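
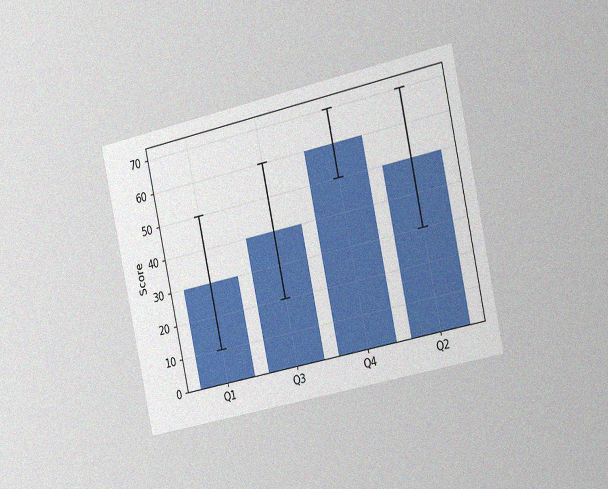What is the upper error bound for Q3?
The chart is tilted about 12° counter-clockwise and viewed slightly from the right, with some photo noise. The Q3 bar's upper whisker reaches 60.

60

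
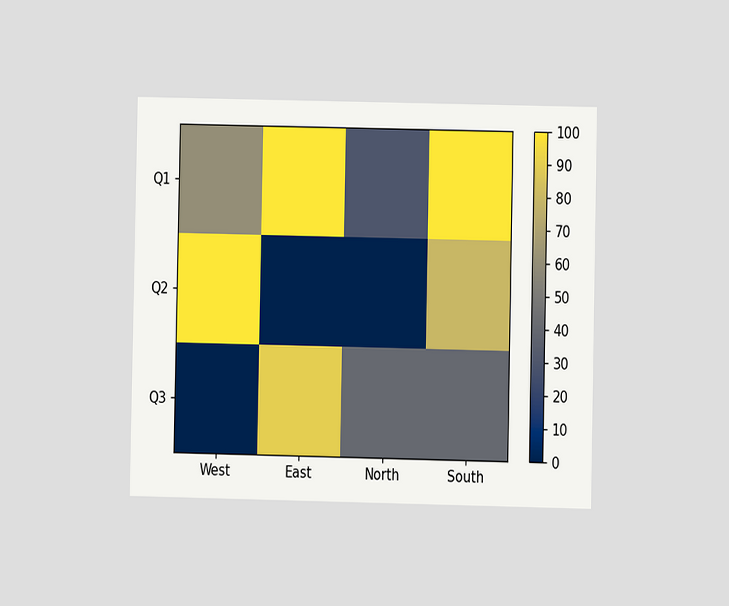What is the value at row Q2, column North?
The chart is viewed at a slight angle. Matching cell (Q2, North) against the colorbar gives 0.

0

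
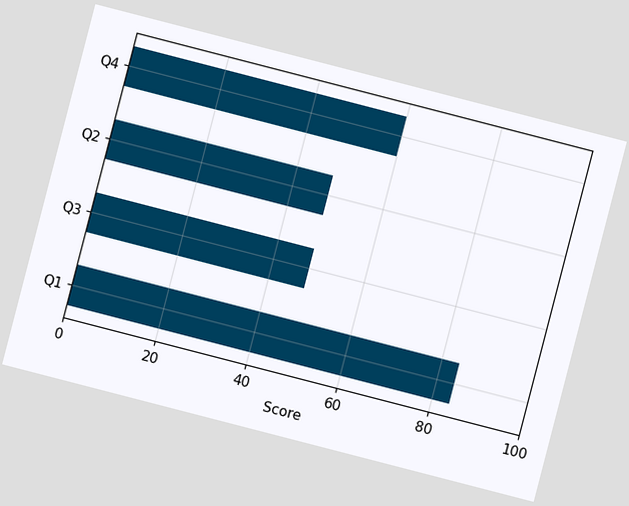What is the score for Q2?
The chart is tilted about 15° clockwise. Reading along the chart's x-axis, the Q2 bar reaches 48.

48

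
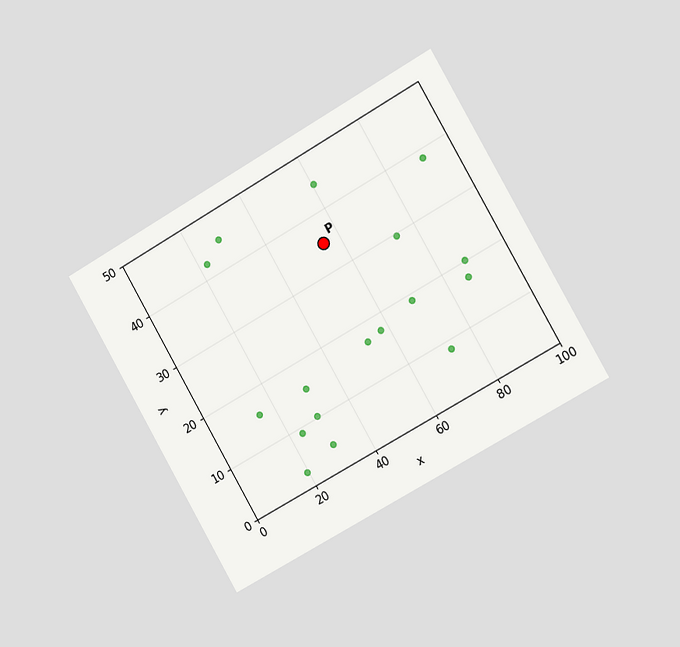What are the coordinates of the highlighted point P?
(55, 35)

The chart is tilted about 30° counter-clockwise and viewed slightly from the right. Following the gridlines from P to each axis, P sits at (55, 35).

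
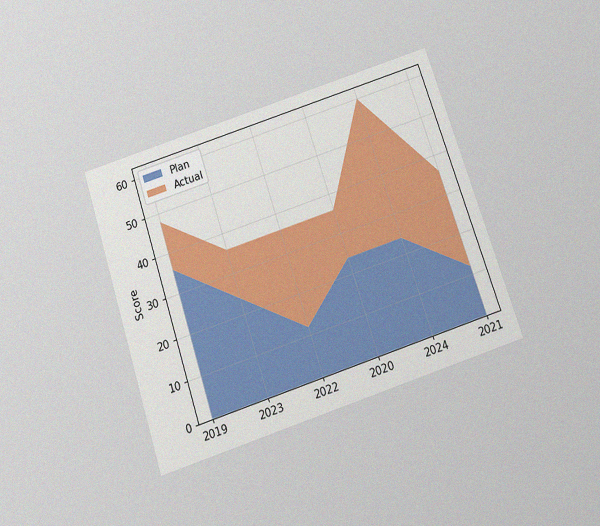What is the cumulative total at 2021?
The chart is tilted about 18° counter-clockwise and viewed slightly from below, with some photo noise. The stacked total at 2021 reaches 36.

36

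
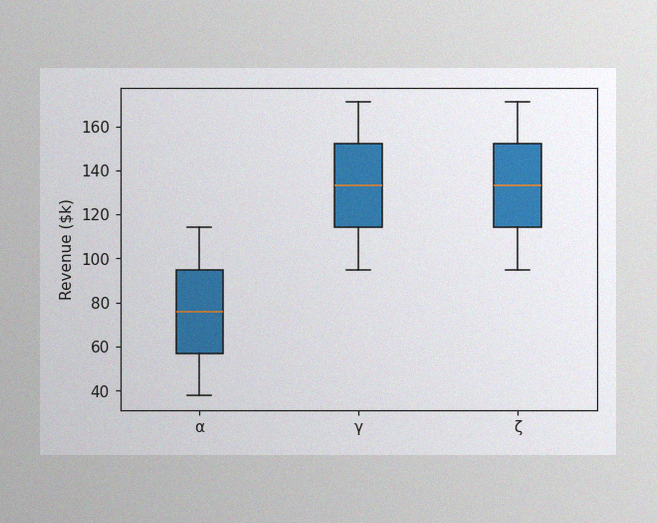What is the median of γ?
The image has some photo noise and uneven lighting. The median line in the γ box sits at $133k.

$133k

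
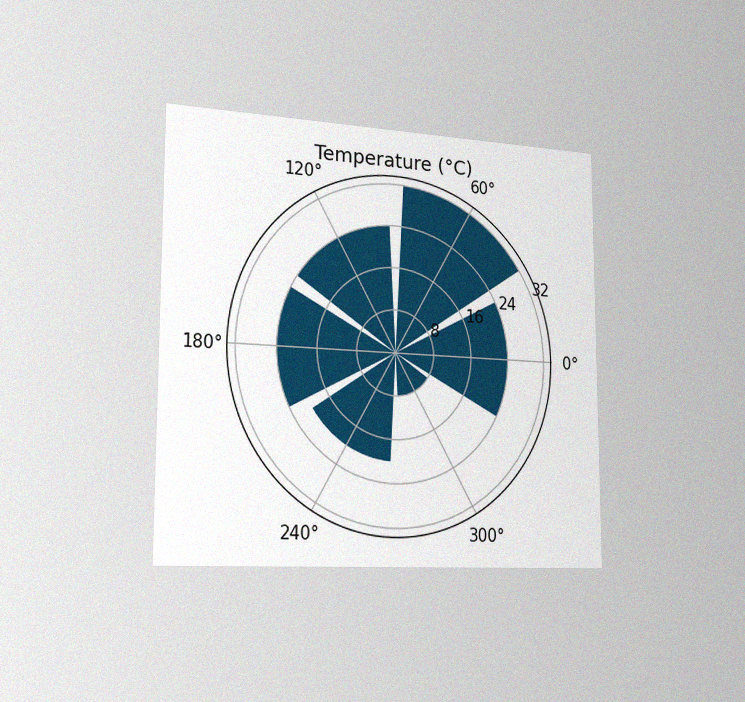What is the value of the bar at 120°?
The chart is viewed slightly from the left, with some photo noise. The bar at 120° reaches 24°C on the radial axis.

24°C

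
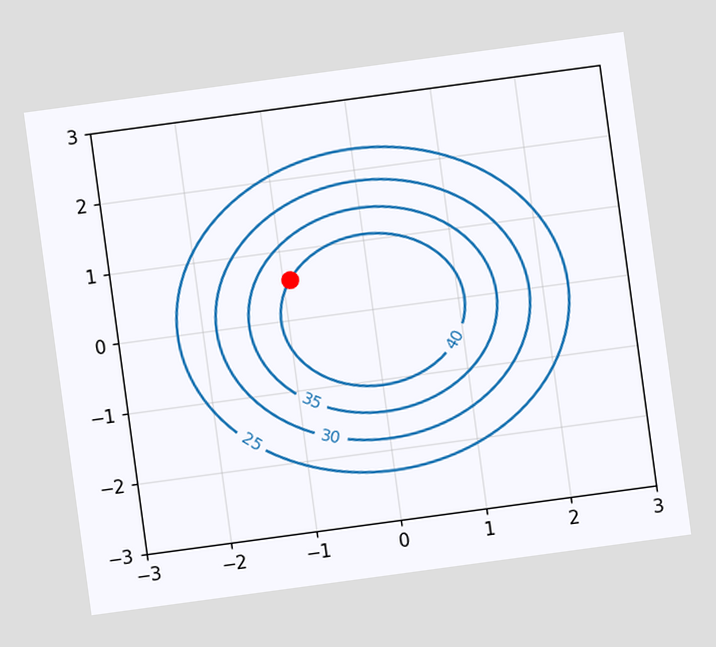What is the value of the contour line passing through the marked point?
The chart is tilted about 8° counter-clockwise. The marked point sits on the contour labelled 40.

40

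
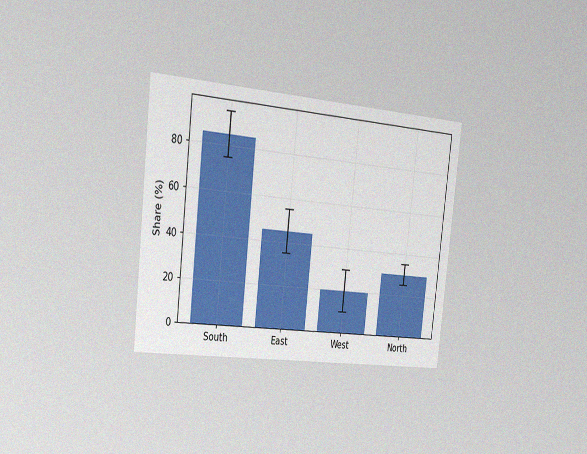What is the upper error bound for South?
The chart is tilted about 6° clockwise and viewed slightly from the left, with some photo noise. The South bar's upper whisker reaches 95%.

95%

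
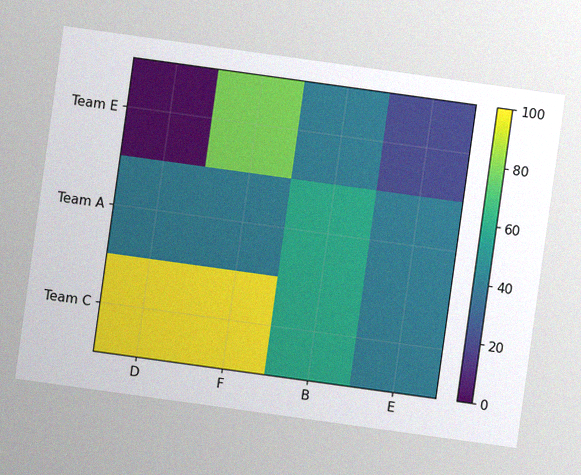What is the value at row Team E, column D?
0

The chart is tilted about 8° clockwise, with some photo noise. Matching cell (Team E, D) against the colorbar gives 0.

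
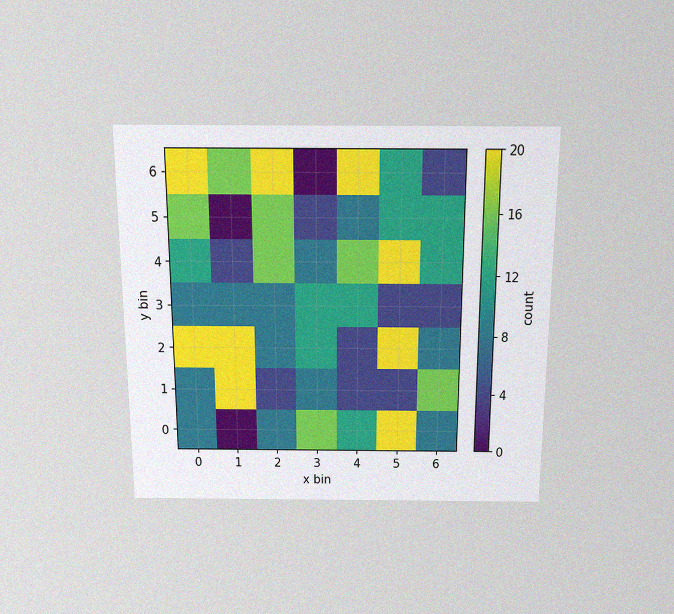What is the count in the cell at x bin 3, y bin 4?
8

The chart is viewed slightly from above, with some photo noise. Matching the cell (3, 4) against the colorbar gives 8.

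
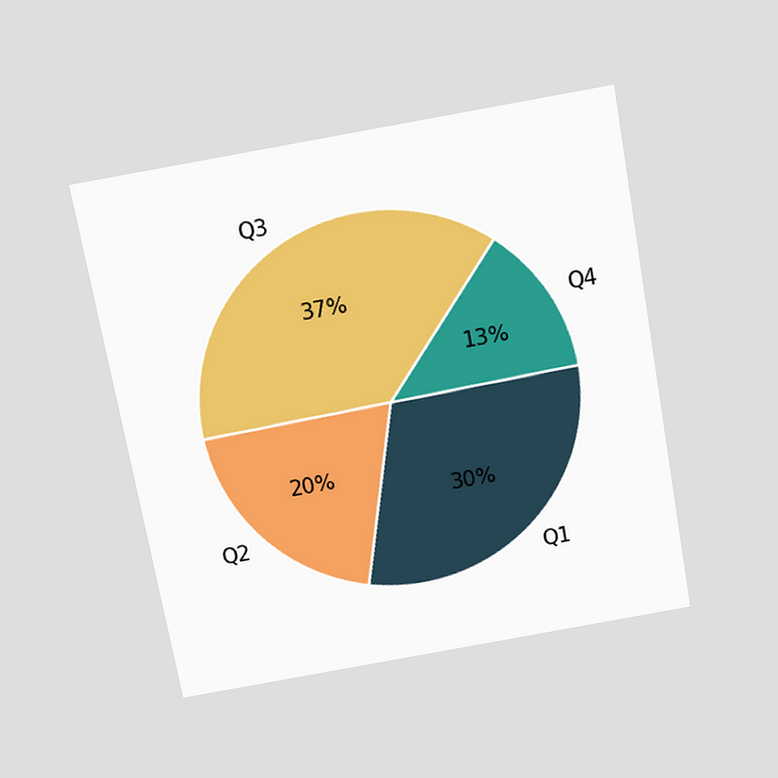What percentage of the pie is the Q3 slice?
The chart is tilted about 10° counter-clockwise and viewed slightly from above. The Q3 slice takes up 37% of the pie.

37%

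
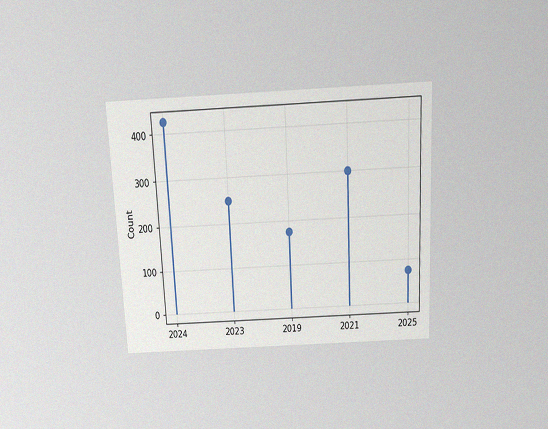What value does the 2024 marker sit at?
The chart is tilted about 3° counter-clockwise and viewed slightly from above, with some photo noise. The 2024 marker sits at 425.

425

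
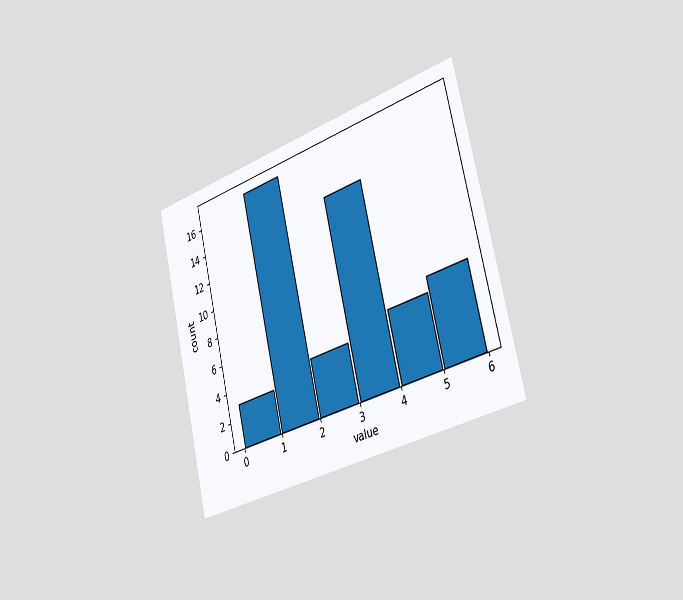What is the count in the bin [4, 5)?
5

The chart is tilted about 13° counter-clockwise and viewed slightly from the right. The [4, 5) bin has height 5.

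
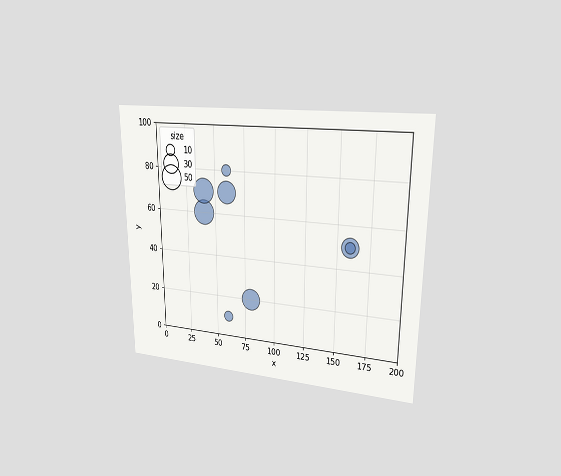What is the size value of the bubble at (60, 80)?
10

The chart is viewed at a slight angle. Matching the bubble at (60, 80) against the size legend gives 10.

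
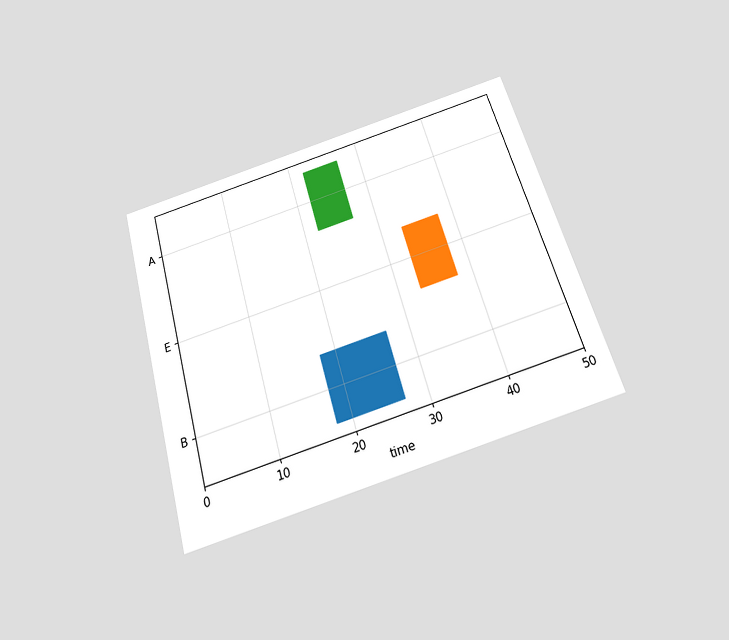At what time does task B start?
18

The chart is tilted about 16° counter-clockwise and viewed slightly from below. The B bar begins at t=18.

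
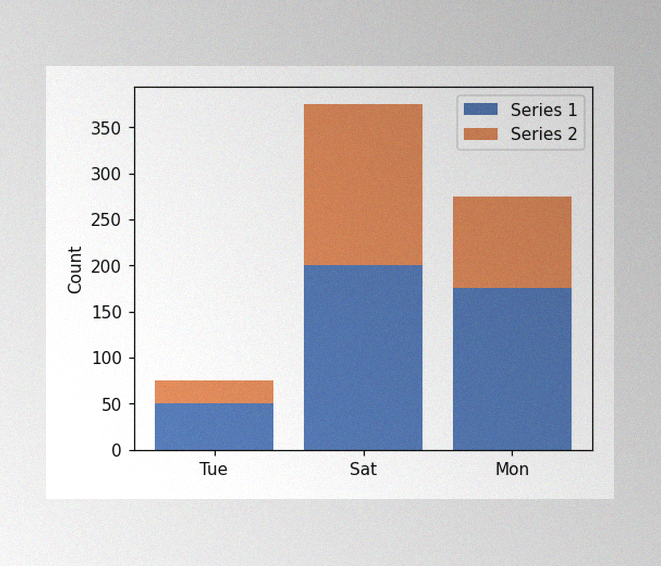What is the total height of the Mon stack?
The image has some photo noise and uneven lighting. The Mon stack's top reaches 275 on the y-axis.

275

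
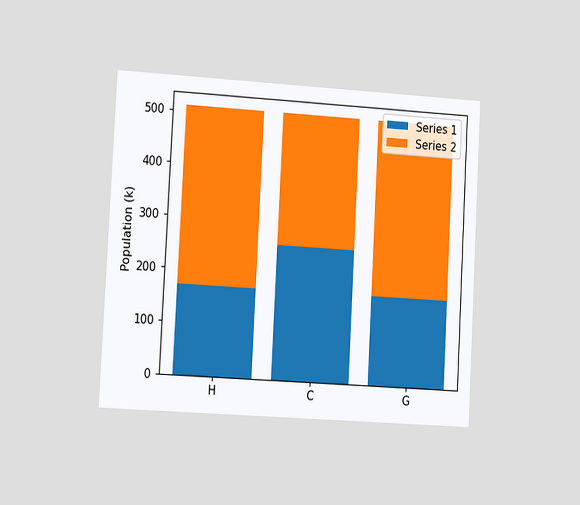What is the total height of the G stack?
510k

The chart is tilted about 3° clockwise and viewed slightly from the left. The G stack's top reaches 510k on the y-axis.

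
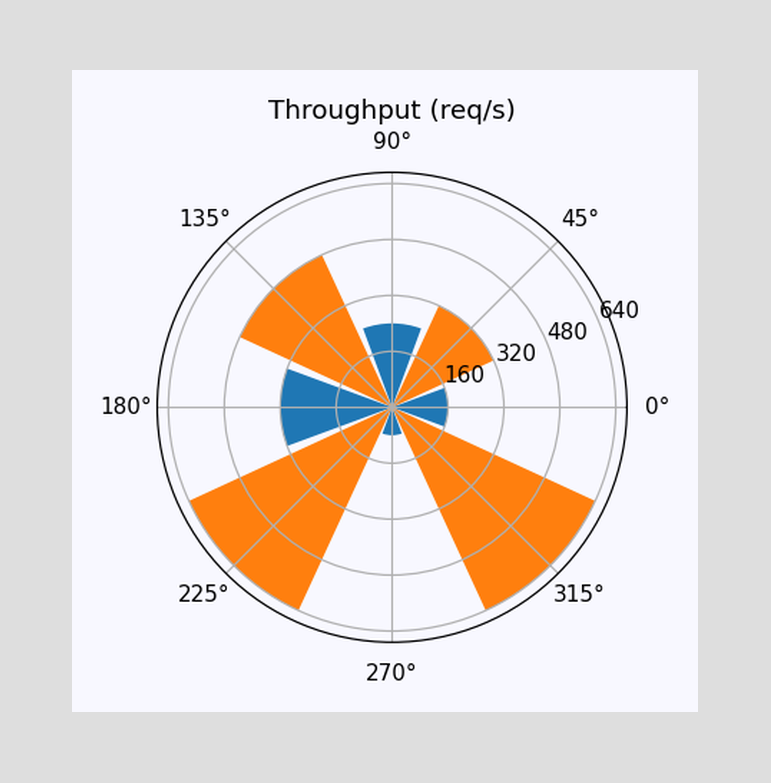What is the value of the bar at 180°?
320req/s

The bar at 180° reaches 320req/s on the radial axis.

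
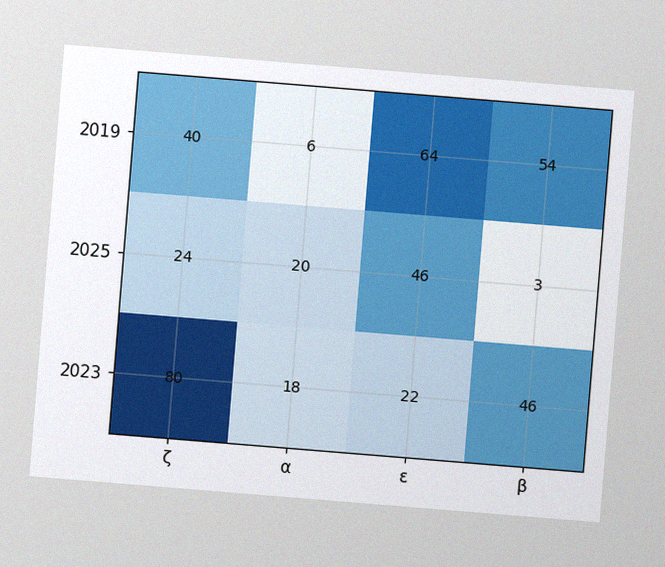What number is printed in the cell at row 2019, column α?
6

The chart is tilted about 5° clockwise, with some photo noise. The (2019, α) cell reads 6.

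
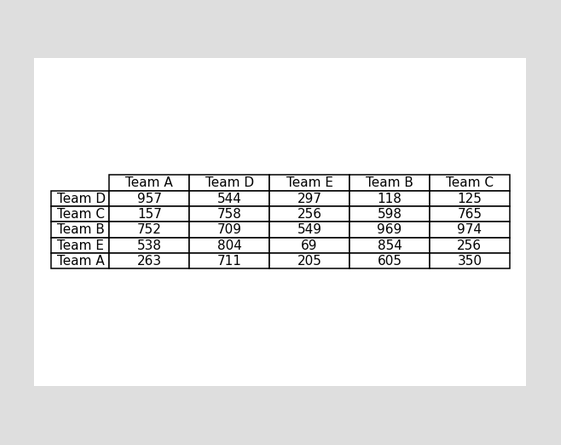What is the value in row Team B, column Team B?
The (Team B, Team B) cell reads 969.

969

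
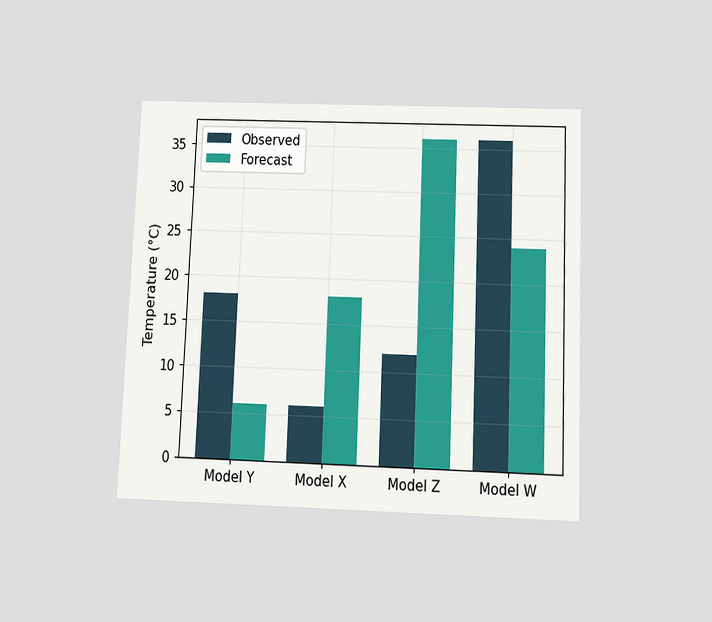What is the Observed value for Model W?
The chart is tilted about 2° clockwise and viewed slightly from below. The Observed bar at Model W reaches 36°C on the y-axis.

36°C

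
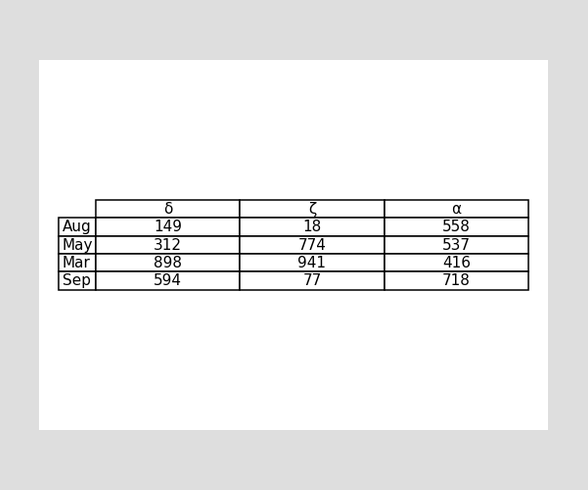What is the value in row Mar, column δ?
The (Mar, δ) cell reads 898.

898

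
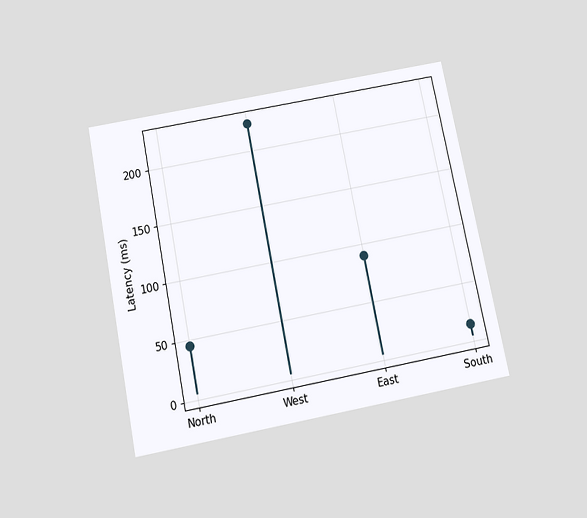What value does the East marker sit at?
The chart is tilted about 11° counter-clockwise and viewed slightly from below. The East marker sits at 90ms.

90ms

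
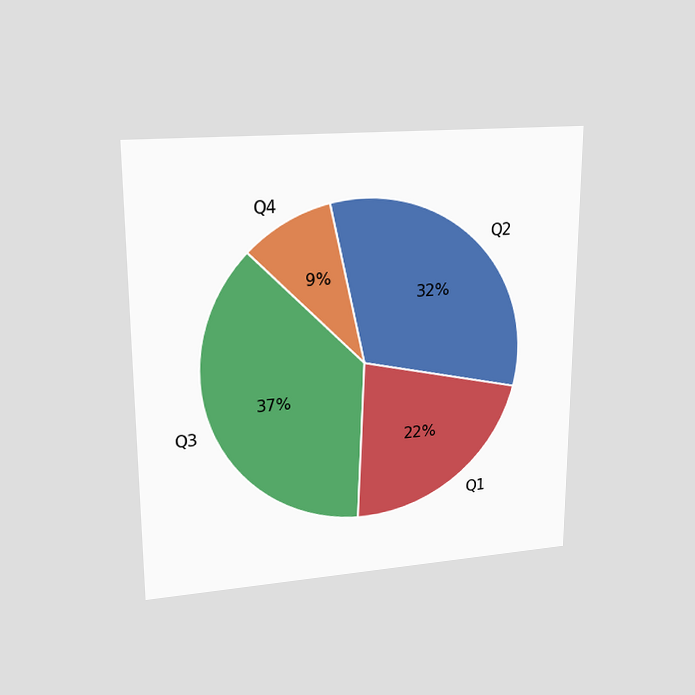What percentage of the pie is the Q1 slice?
22%

The chart is viewed at a slight angle. The Q1 slice takes up 22% of the pie.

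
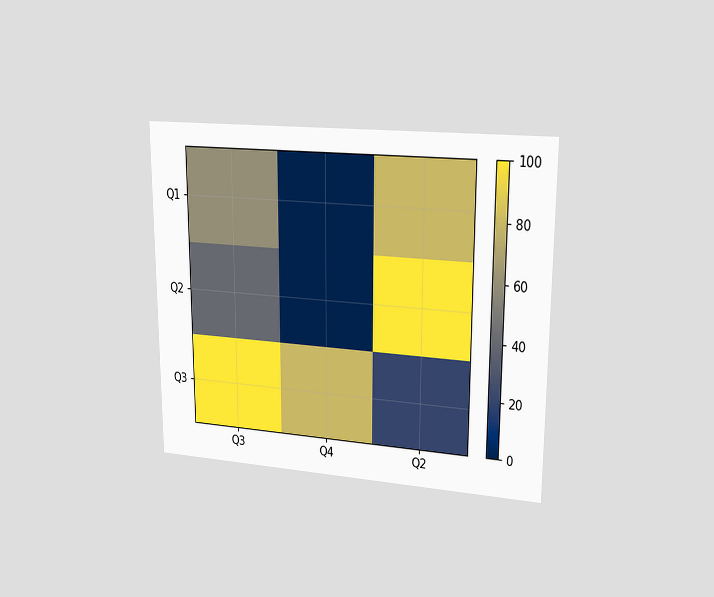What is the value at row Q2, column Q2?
The chart is viewed at a slight angle. Matching cell (Q2, Q2) against the colorbar gives 100.

100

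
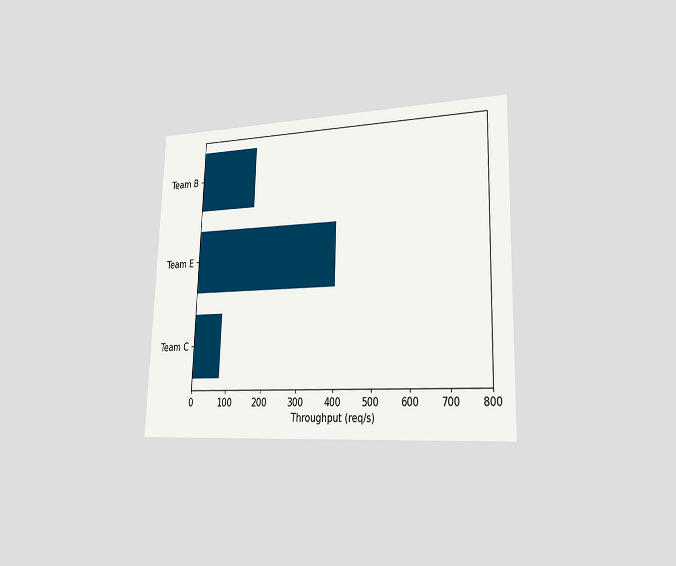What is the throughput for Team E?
400req/s

The chart is viewed slightly from the right. Reading along the chart's x-axis, the Team E bar reaches 400req/s.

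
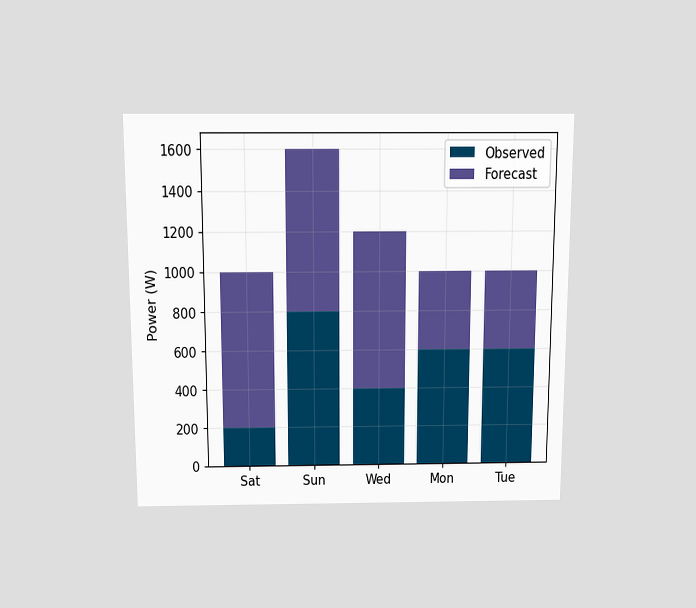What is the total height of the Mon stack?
The chart is viewed slightly from above. The Mon stack's top reaches 1000W on the y-axis.

1000W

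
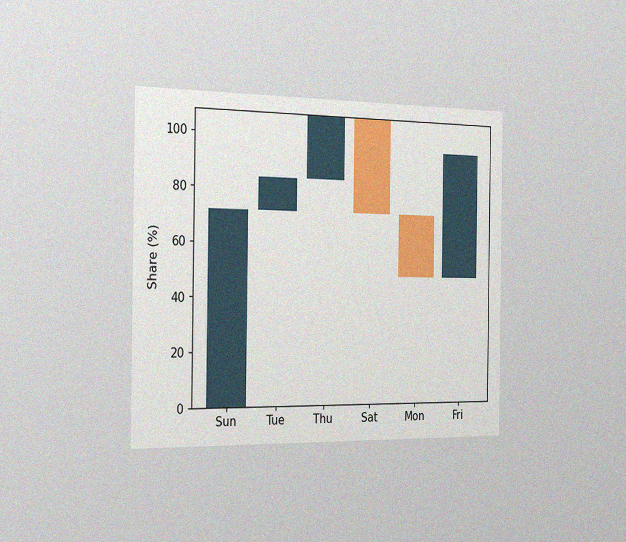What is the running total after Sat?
72%

The chart is viewed slightly from the left, with some photo noise. After Sat the running total reaches 72%.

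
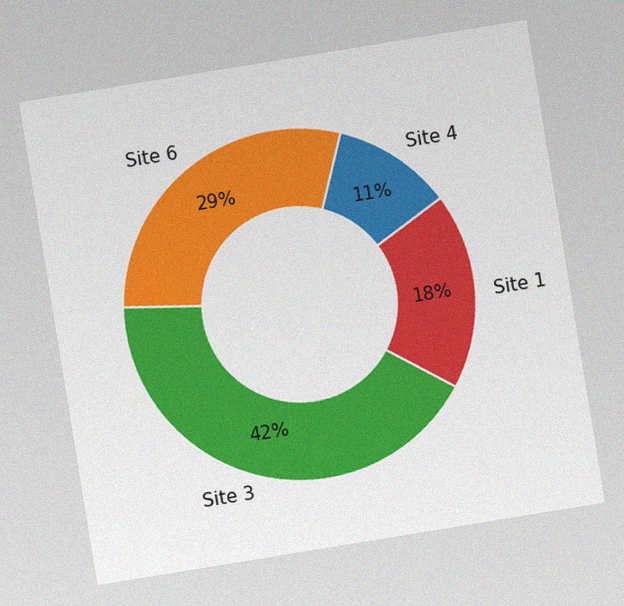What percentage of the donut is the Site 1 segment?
18%

The chart is tilted about 9° counter-clockwise, with some photo noise. The Site 1 segment takes up 18% of the ring.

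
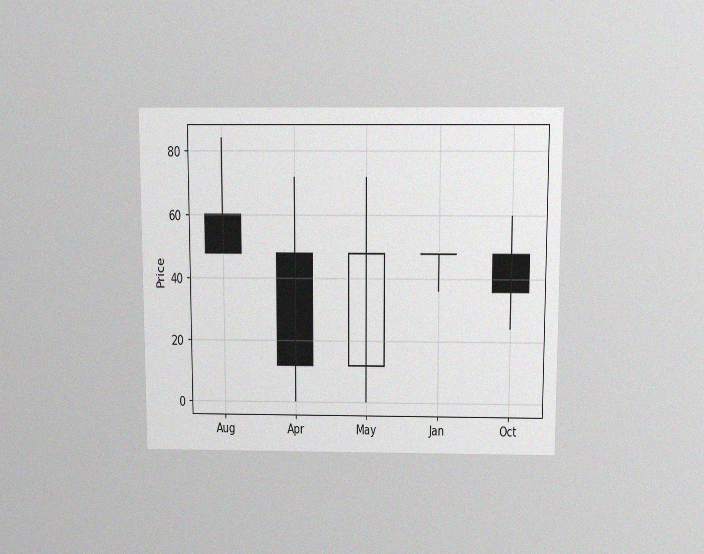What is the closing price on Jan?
The chart is viewed slightly from above, with some photo noise. The Jan candle closes at 48.

48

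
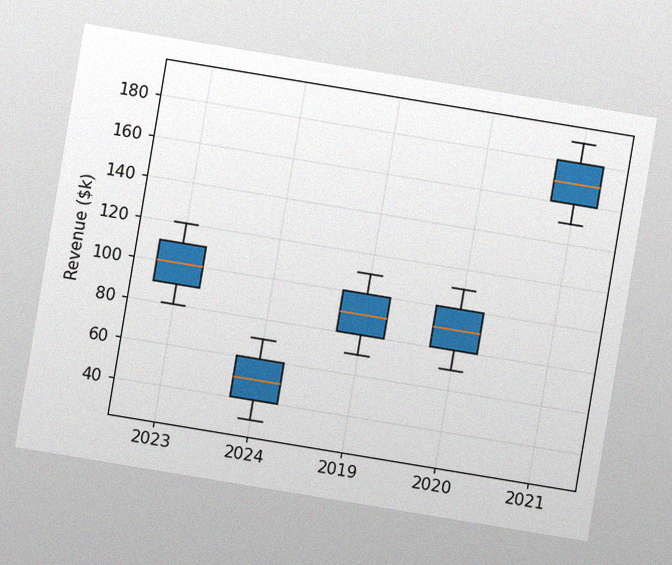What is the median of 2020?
The chart is tilted about 9° clockwise, with some photo noise. The median line in the 2020 box sits at $90k.

$90k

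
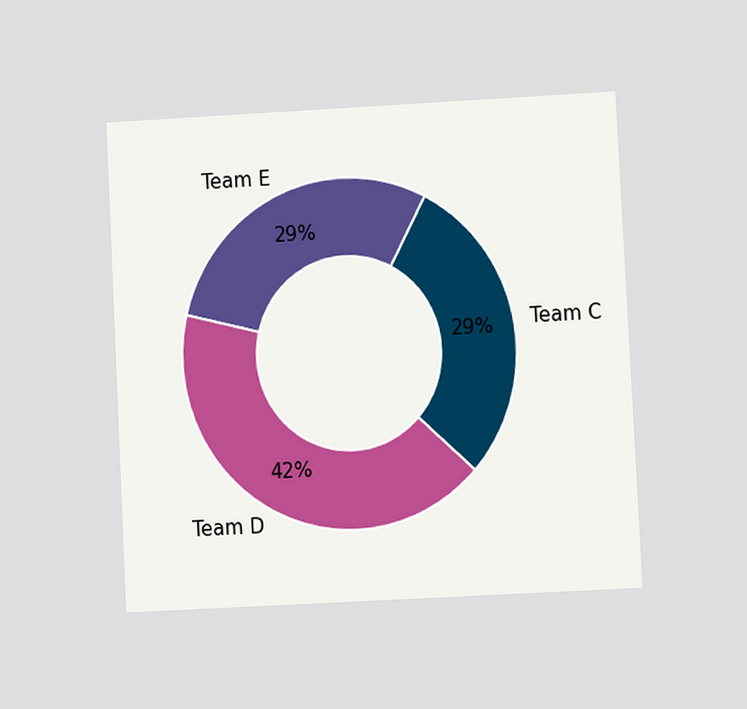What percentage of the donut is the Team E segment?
The chart is tilted about 3° counter-clockwise and viewed at a slight angle. The Team E segment takes up 29% of the ring.

29%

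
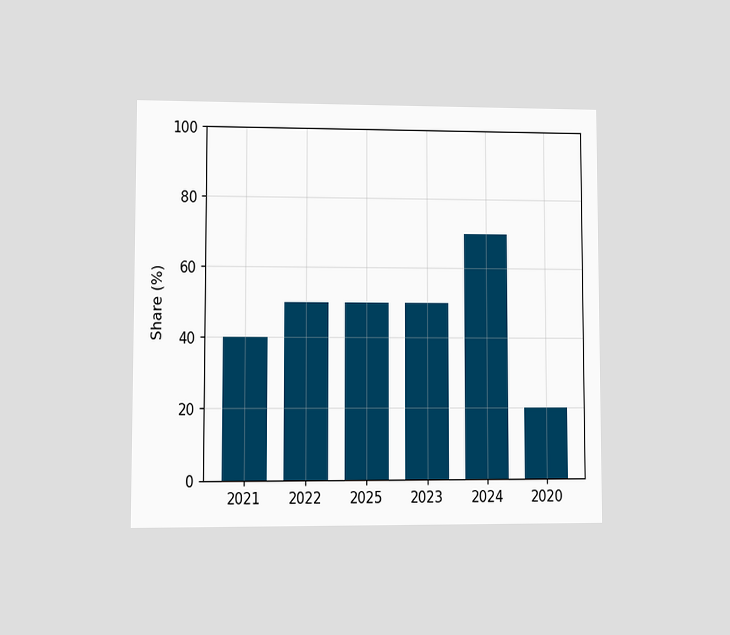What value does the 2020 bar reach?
The chart is viewed at a slight angle. Reading along the chart's y-axis, the 2020 bar reaches 20%.

20%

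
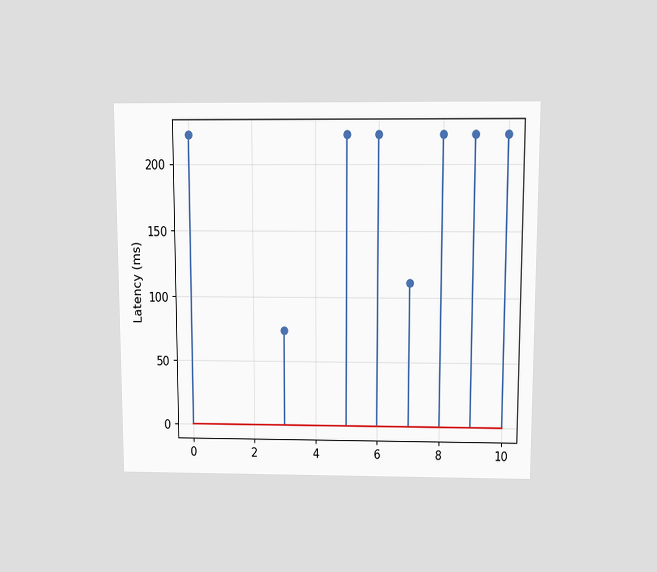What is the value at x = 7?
111ms

The chart is viewed slightly from above. The stem at x=7 reaches 111ms.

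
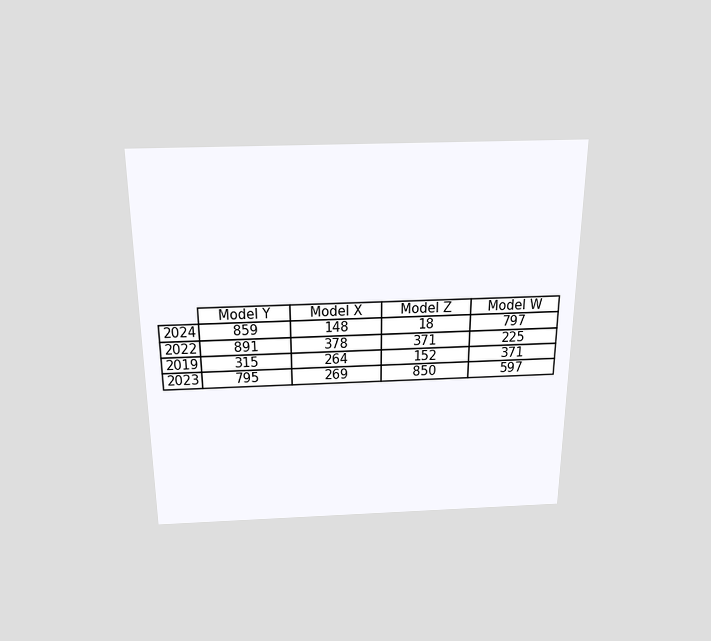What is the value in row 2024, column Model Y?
859

The chart is viewed slightly from above. The (2024, Model Y) cell reads 859.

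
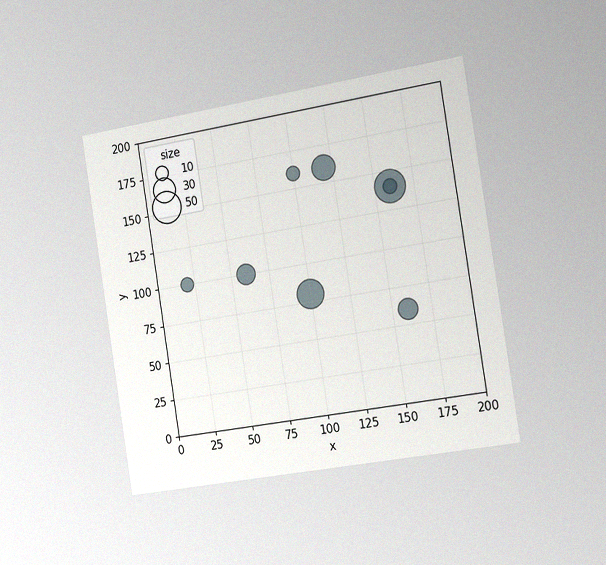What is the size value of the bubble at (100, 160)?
The chart is tilted about 9° counter-clockwise and viewed slightly from the right, with some photo noise. Matching the bubble at (100, 160) against the size legend gives 10.

10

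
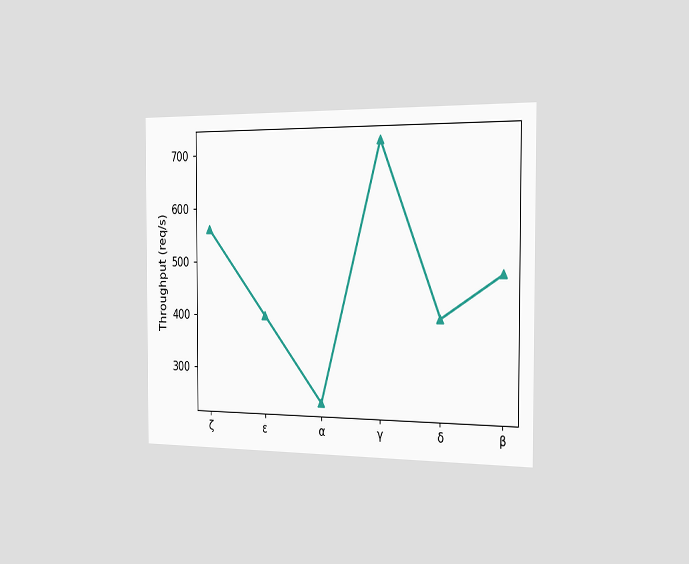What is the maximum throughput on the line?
The chart is viewed slightly from the right. The highest point is at γ, and reading across to the y-axis gives 720req/s.

720req/s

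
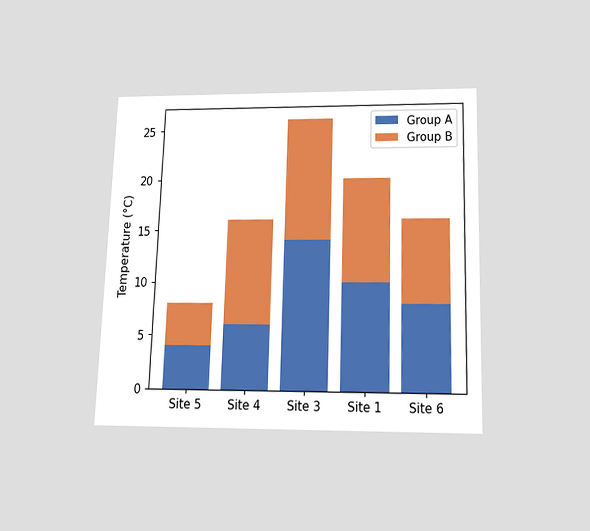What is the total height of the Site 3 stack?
26°C

The chart is viewed slightly from below. The Site 3 stack's top reaches 26°C on the y-axis.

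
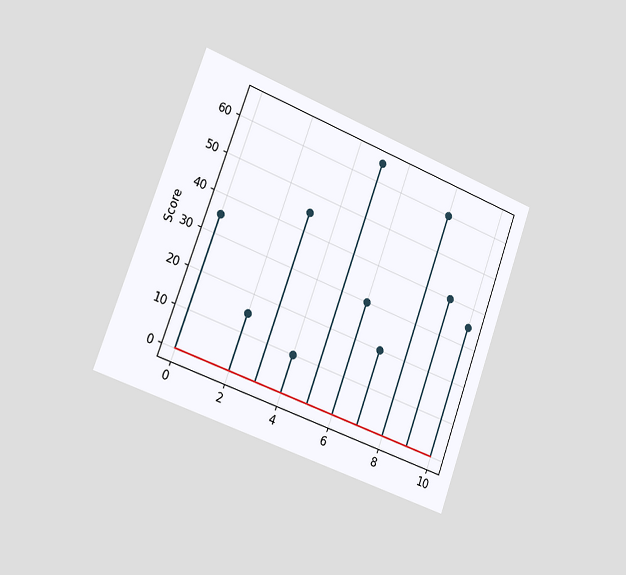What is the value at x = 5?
The chart is tilted about 20° clockwise and viewed slightly from the left. The stem at x=5 reaches 65.

65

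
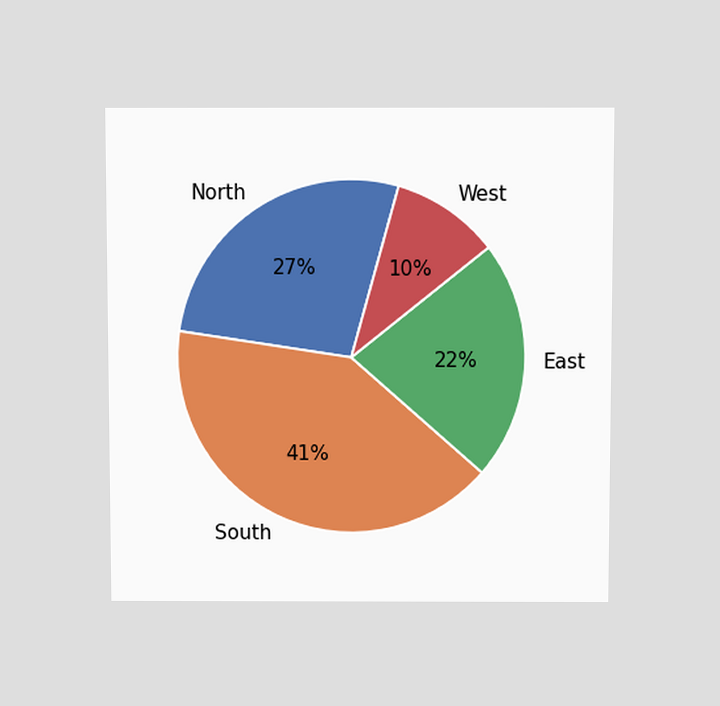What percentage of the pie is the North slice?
The chart is viewed slightly from above. The North slice takes up 27% of the pie.

27%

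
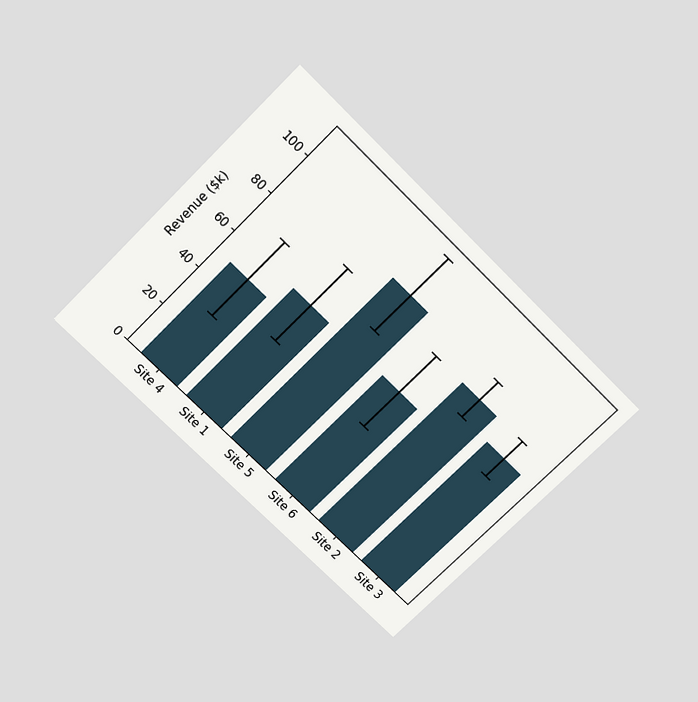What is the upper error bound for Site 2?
The chart is tilted about 45° clockwise and viewed slightly from above. The Site 2 bar's upper whisker reaches $90k.

$90k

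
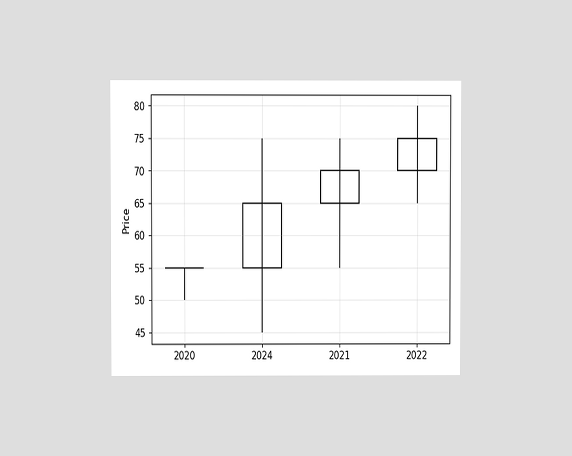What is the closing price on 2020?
55

The chart is viewed at a slight angle. The 2020 candle closes at 55.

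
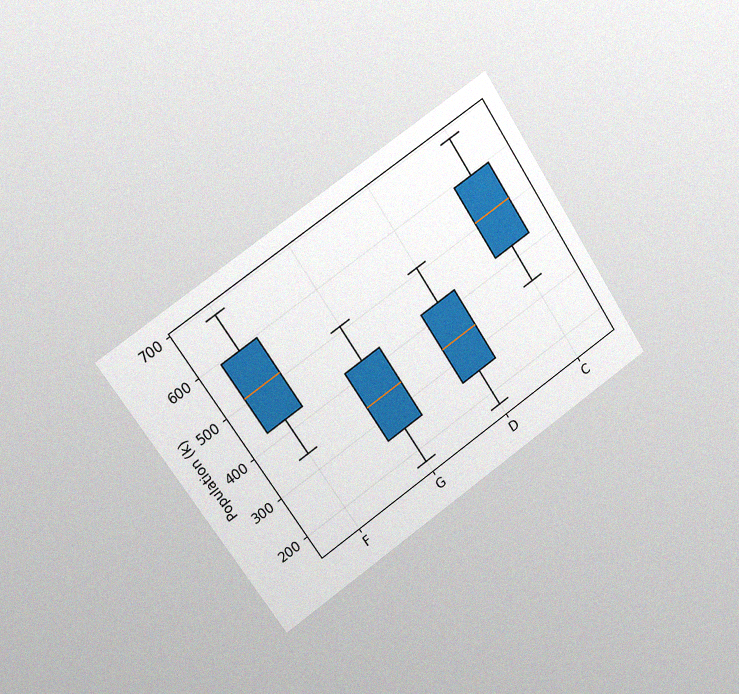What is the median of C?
The chart is tilted about 34° counter-clockwise and viewed slightly from the left, with some photo noise. The median line in the C box sits at 510k.

510k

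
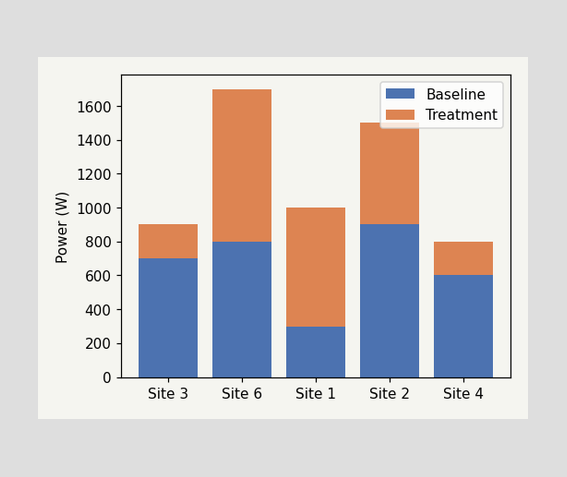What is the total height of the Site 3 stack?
900W

The Site 3 stack's top reaches 900W on the y-axis.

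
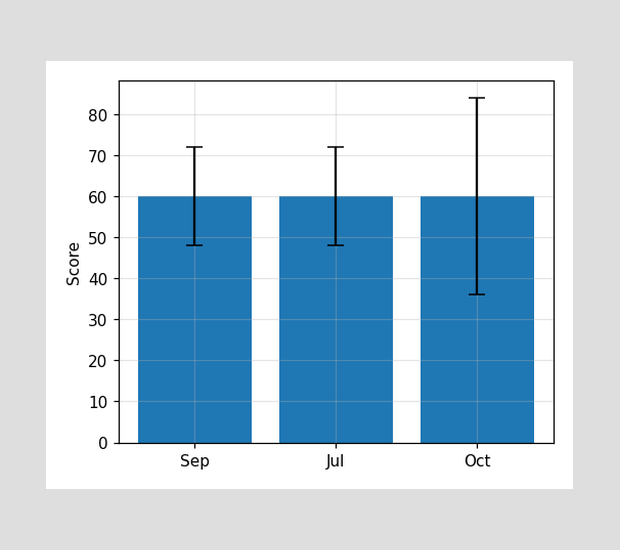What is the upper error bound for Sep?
72

The Sep bar's upper whisker reaches 72.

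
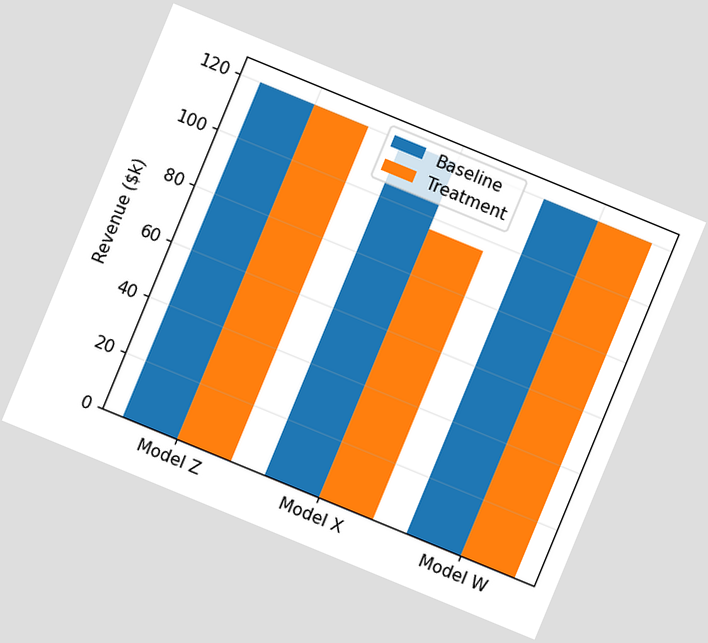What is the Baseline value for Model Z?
The chart is tilted about 22° clockwise. The Baseline bar at Model Z reaches $120k on the y-axis.

$120k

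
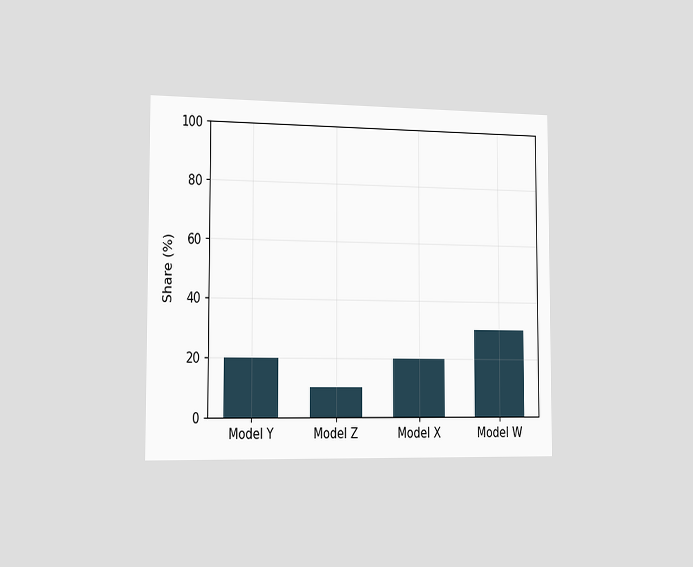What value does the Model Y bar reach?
The chart is viewed slightly from the left. Reading along the chart's y-axis, the Model Y bar reaches 20%.

20%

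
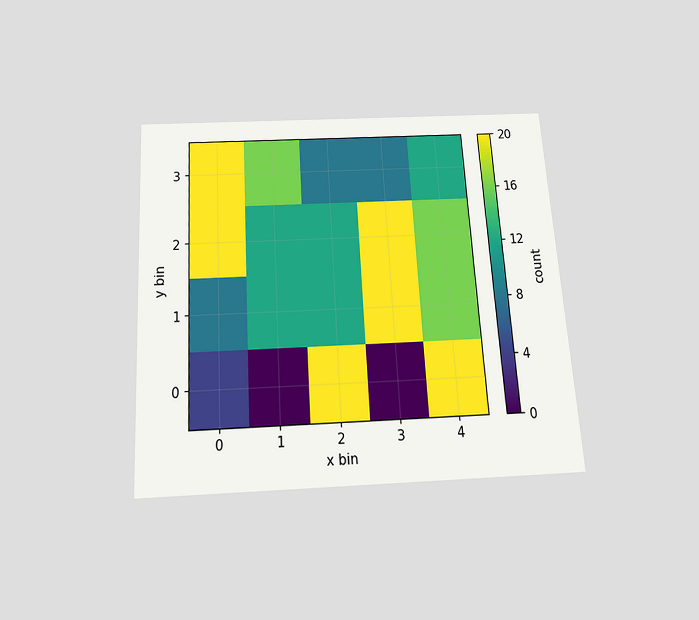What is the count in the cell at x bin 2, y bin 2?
The chart is tilted about 4° counter-clockwise and viewed slightly from below. Matching the cell (2, 2) against the colorbar gives 12.

12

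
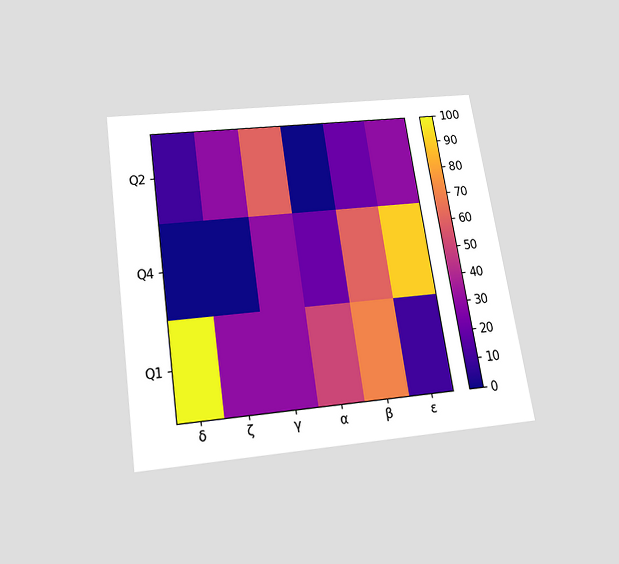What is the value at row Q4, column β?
The chart is tilted about 8° counter-clockwise and viewed slightly from below. Matching cell (Q4, β) against the colorbar gives 60.

60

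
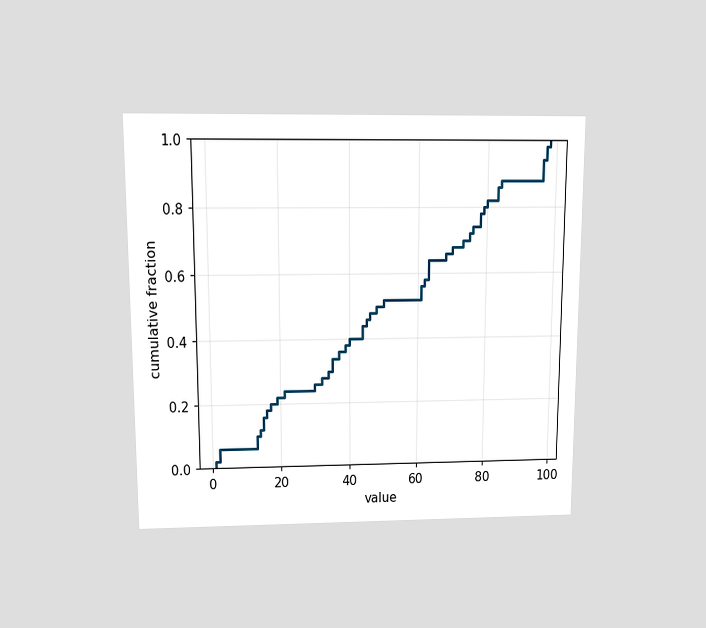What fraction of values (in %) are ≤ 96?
The chart is viewed slightly from above. At x=96 the ECDF step is at 94%.

94%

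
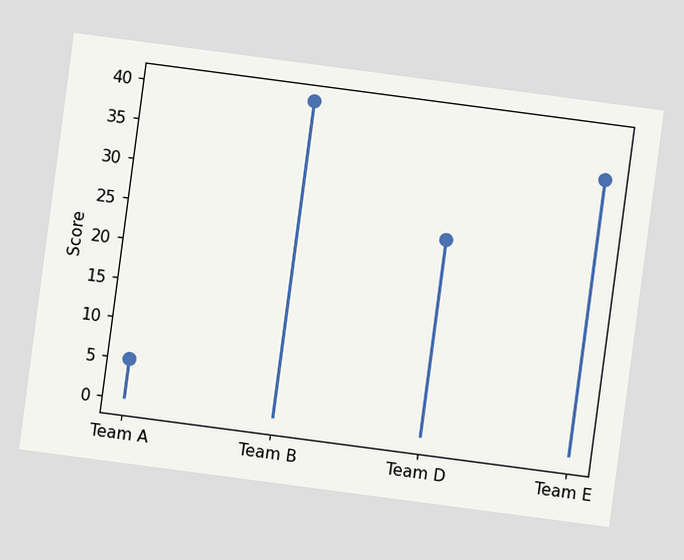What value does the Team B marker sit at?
40

The chart is tilted about 8° clockwise. The Team B marker sits at 40.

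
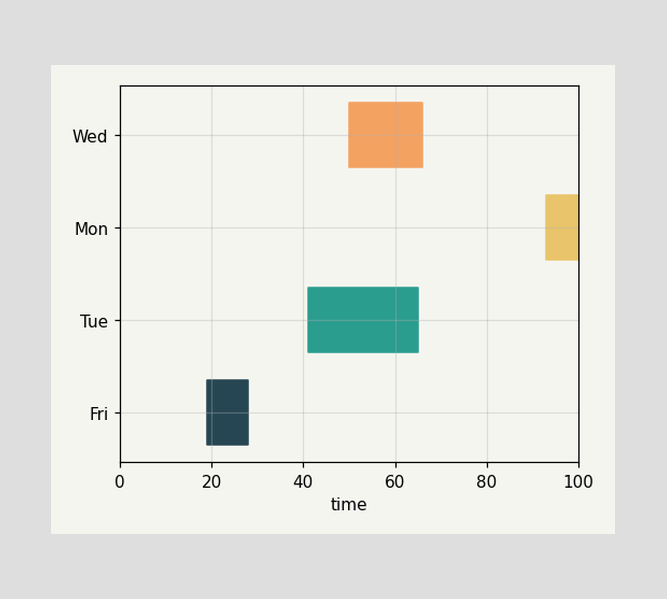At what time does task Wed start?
The Wed bar begins at t=50.

50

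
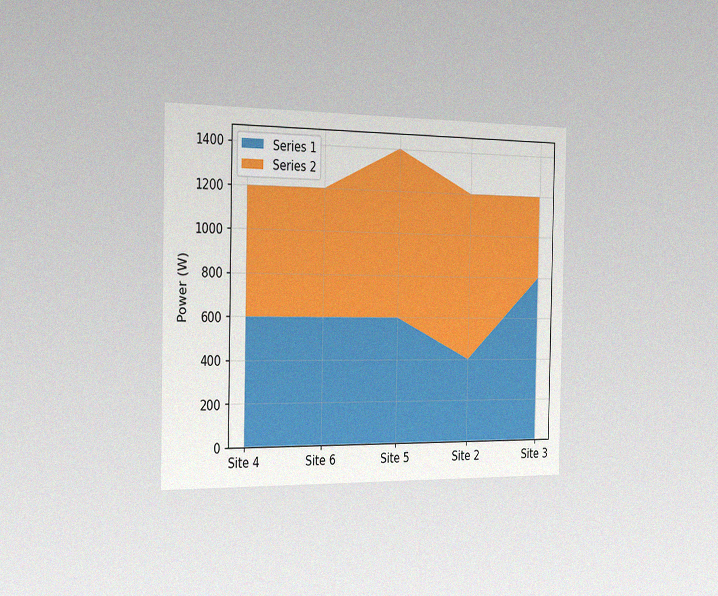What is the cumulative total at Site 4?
The chart is viewed slightly from the left, with some photo noise. The stacked total at Site 4 reaches 1200W.

1200W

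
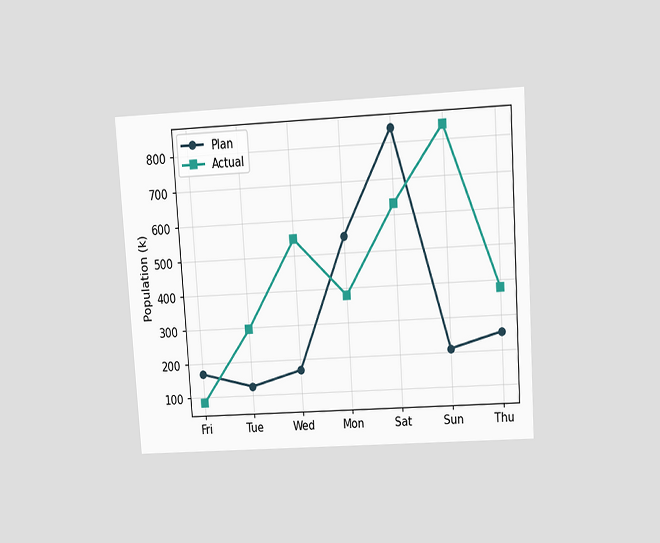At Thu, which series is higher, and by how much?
Actual, by 126k

The chart is tilted about 4° counter-clockwise and viewed slightly from above. At Thu, Actual sits above the other line by 126k.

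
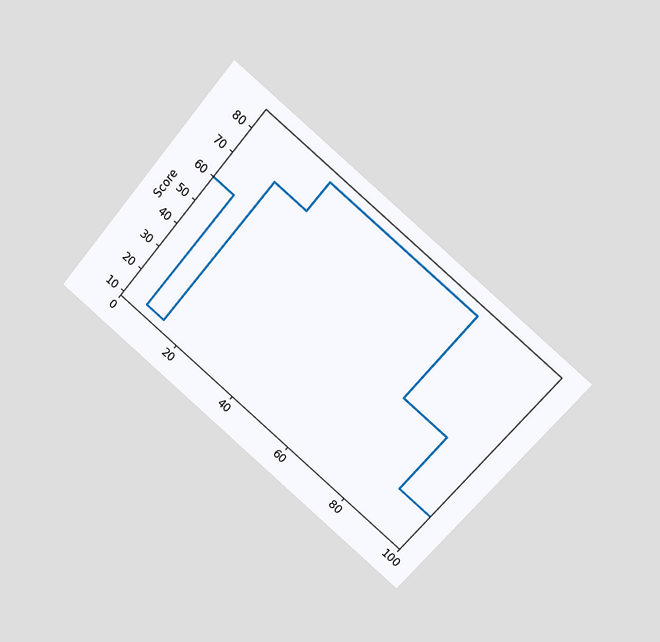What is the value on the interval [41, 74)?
84

The chart is tilted about 41° clockwise and viewed at a slight angle. On [41, 74) the step sits at 84.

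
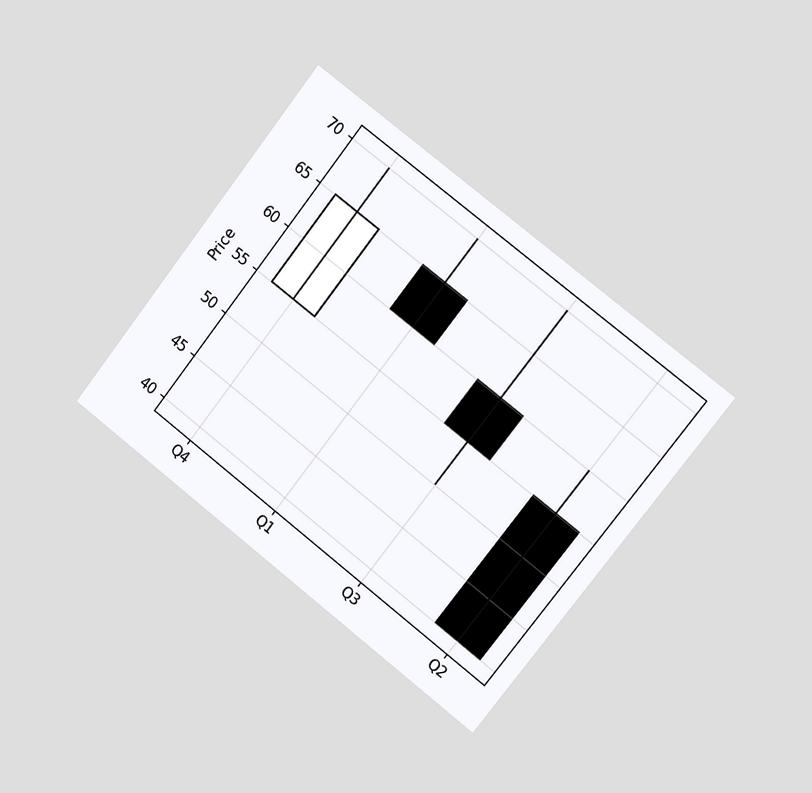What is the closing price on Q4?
The chart is tilted about 38° clockwise and viewed slightly from the right. The Q4 candle closes at 65.

65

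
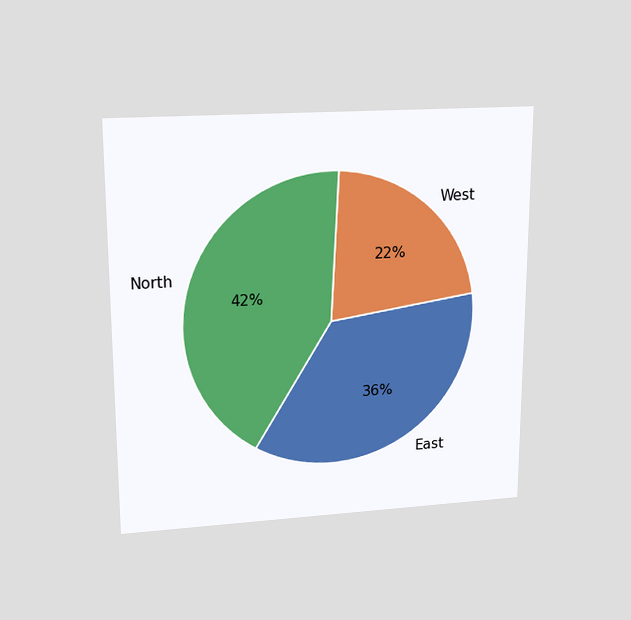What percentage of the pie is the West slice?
22%

The chart is viewed slightly from above. The West slice takes up 22% of the pie.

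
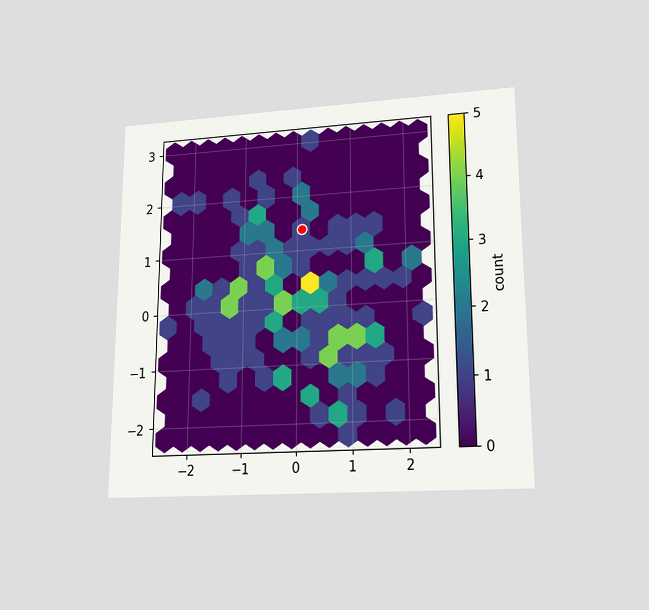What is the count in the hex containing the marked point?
1

The chart is viewed at a slight angle. The marked hex reads 1 on the colorbar.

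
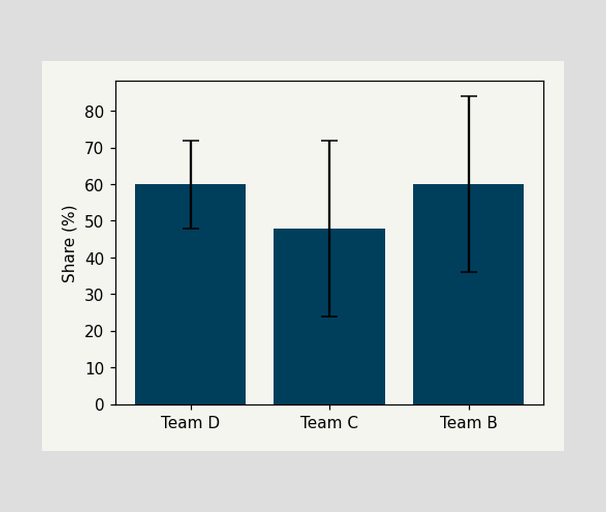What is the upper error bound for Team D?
72%

The Team D bar's upper whisker reaches 72%.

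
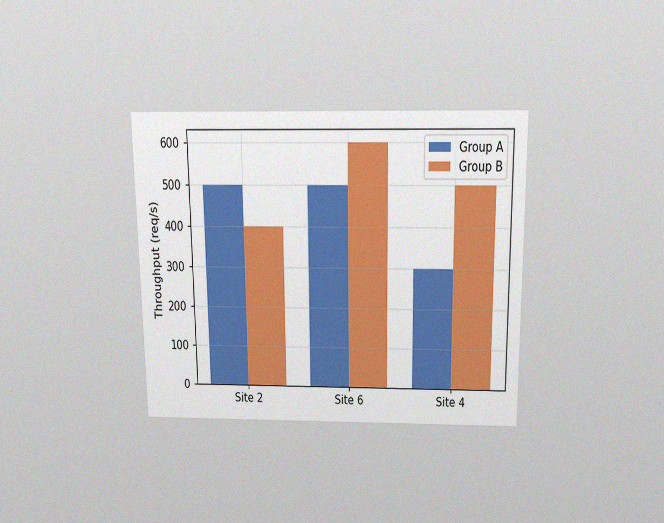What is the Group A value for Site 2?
500req/s

The chart is viewed slightly from above, with some photo noise. The Group A bar at Site 2 reaches 500req/s on the y-axis.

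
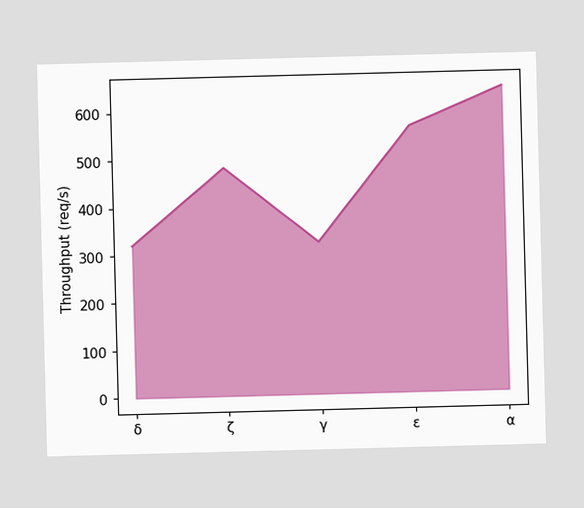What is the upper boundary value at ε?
At ε the upper boundary is at 560req/s.

560req/s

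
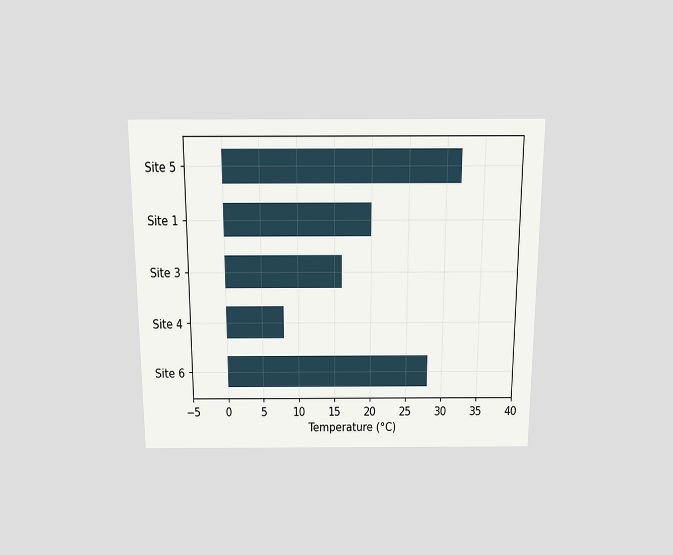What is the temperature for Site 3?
16°C

The chart is viewed slightly from above. Reading along the chart's x-axis, the Site 3 bar reaches 16°C.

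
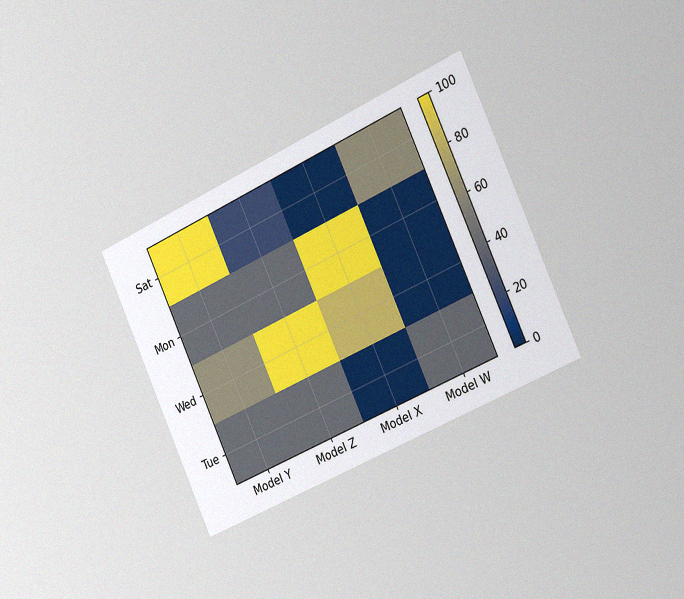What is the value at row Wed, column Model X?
The chart is tilted about 25° counter-clockwise and viewed slightly from the right, with some photo noise. Matching cell (Wed, Model X) against the colorbar gives 80.

80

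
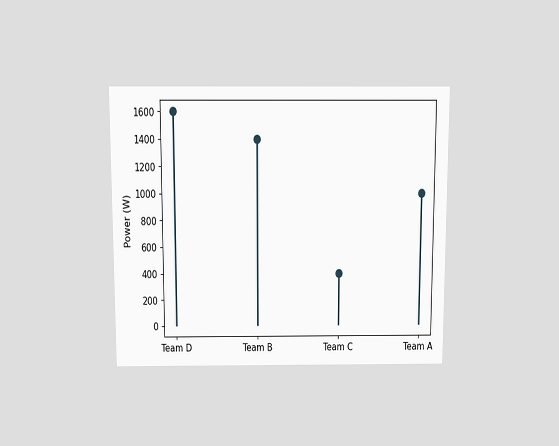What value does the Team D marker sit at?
1600W

The chart is viewed slightly from above. The Team D marker sits at 1600W.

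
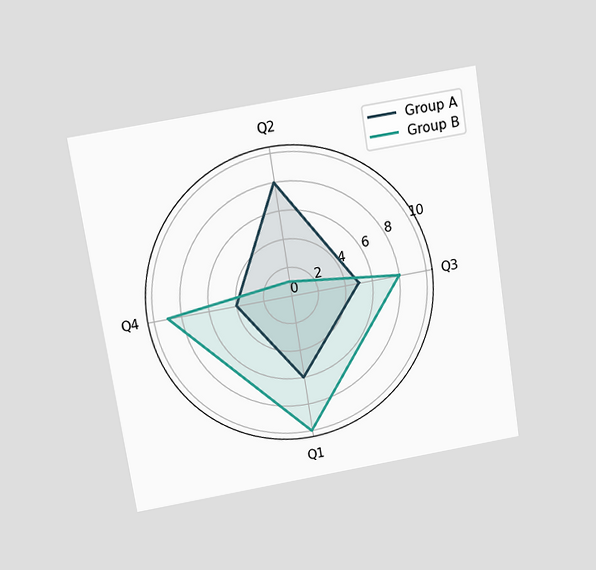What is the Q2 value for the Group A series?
8

The chart is tilted about 9° counter-clockwise and viewed slightly from above. On the Q2 axis, Group A reaches 8.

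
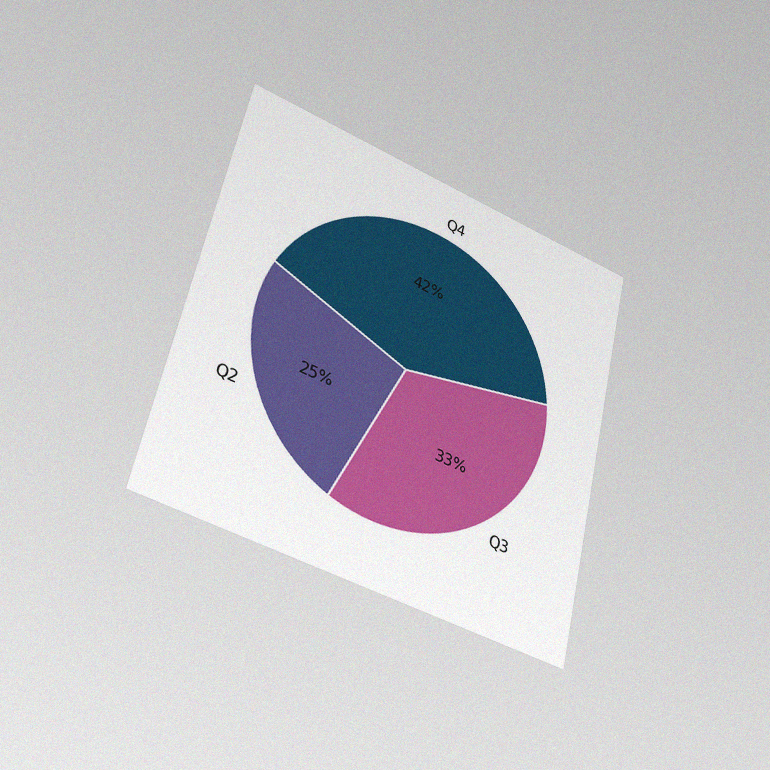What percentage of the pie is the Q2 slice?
The chart is tilted about 13° clockwise and viewed at a slight angle, with some photo noise. The Q2 slice takes up 25% of the pie.

25%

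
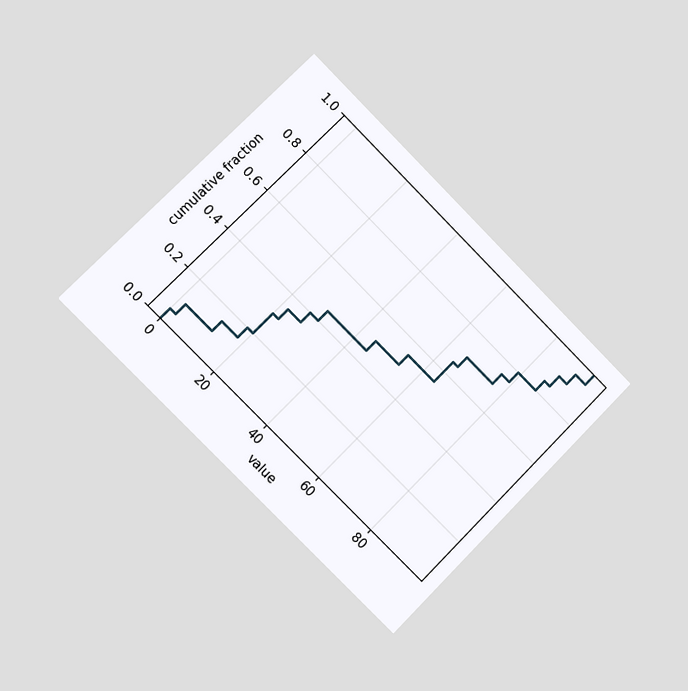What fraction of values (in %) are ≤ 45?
50%

The chart is tilted about 45° clockwise and viewed slightly from the left. At x=45 the ECDF step is at 50%.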